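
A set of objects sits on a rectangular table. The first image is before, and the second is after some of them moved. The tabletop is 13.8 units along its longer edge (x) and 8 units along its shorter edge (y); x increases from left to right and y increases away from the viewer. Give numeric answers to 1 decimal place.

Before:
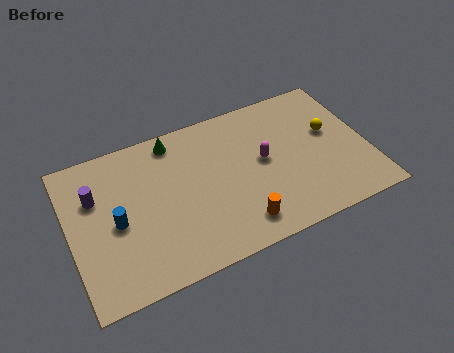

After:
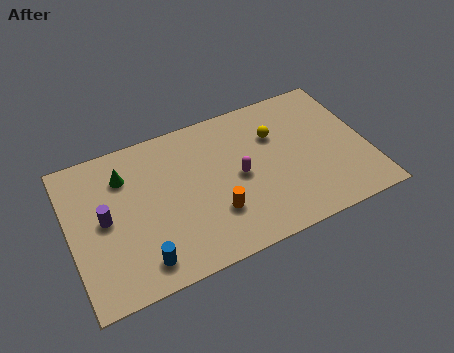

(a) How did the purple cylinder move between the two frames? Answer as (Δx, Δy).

(0.3, -1.3)

The purple cylinder started near (1.3, 5.4) and ended near (1.6, 4.1).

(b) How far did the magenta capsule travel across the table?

1.3

From (9.0, 4.3) to (7.8, 3.9), the magenta capsule covered √(1.2² + 0.4²) ≈ 1.3 units.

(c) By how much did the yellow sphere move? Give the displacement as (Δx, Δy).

(-2.5, 0.8)

The yellow sphere started near (12.2, 4.7) and ended near (9.7, 5.5).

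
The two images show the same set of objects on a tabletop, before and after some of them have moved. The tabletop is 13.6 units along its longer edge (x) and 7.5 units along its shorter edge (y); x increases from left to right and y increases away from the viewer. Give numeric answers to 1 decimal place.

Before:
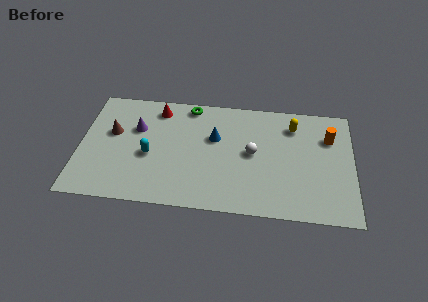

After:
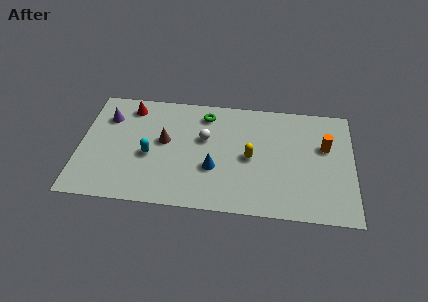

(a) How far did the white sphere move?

2.5

The white sphere moved from about (8.6, 3.9) to (6.2, 4.6), a distance of √(2.4² + 0.7²) ≈ 2.5.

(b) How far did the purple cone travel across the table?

1.6

From (2.8, 4.9) to (1.3, 5.5), the purple cone covered √(1.5² + 0.6²) ≈ 1.6 units.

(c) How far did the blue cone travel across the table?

2.0

The blue cone was near (6.7, 4.7) before and (6.7, 2.7) after, so it travelled √(0.0² + 2.0²) ≈ 2.0 units.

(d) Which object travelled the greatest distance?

the yellow capsule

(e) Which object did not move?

the cyan capsule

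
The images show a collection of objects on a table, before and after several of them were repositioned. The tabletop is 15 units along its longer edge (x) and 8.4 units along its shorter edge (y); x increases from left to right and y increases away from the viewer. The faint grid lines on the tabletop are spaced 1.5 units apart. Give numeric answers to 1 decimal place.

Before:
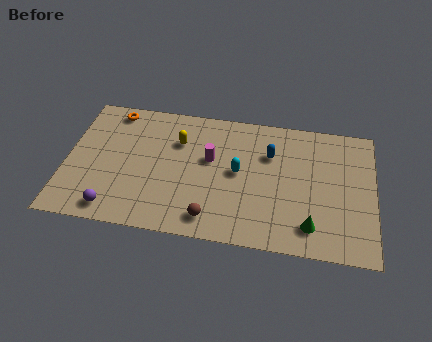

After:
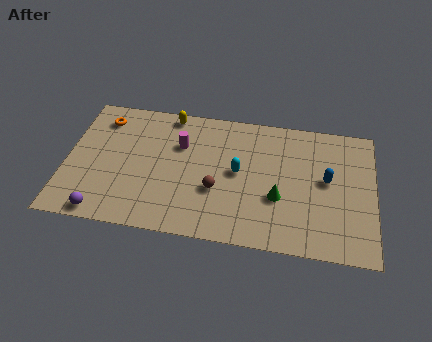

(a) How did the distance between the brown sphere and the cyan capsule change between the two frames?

-1.7

The distance was about 3.3 in the first image and 1.6 in the second, so they moved 1.7 units closer together.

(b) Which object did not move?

the cyan capsule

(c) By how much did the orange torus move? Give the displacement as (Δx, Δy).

(-0.5, -0.6)

The orange torus started near (2.1, 7.4) and ended near (1.6, 6.8).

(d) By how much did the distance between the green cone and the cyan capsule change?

-2.2

The distance was about 4.6 in the first image and 2.4 in the second, so they moved 2.2 units closer together.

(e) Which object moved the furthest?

the blue capsule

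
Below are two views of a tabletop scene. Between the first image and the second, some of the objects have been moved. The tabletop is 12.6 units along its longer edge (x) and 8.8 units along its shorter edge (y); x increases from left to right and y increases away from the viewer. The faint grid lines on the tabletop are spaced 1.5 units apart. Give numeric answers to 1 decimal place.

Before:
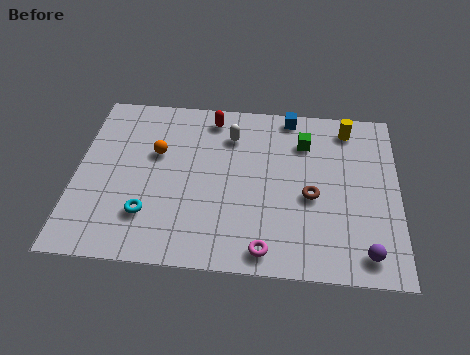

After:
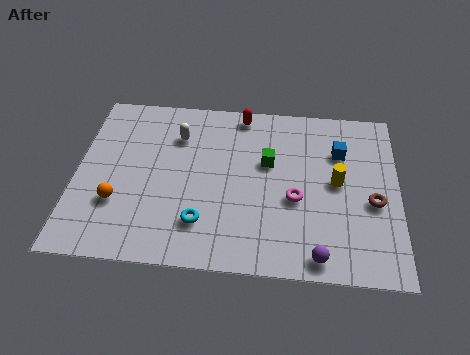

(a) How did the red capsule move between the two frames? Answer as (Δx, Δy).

(1.2, 0.3)

From the two frames, the red capsule sits at roughly (5.2, 7.6) before and (6.4, 7.9) after.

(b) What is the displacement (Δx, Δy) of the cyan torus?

(2.1, -0.2)

The cyan torus was at about (2.9, 2.3) and moved to about (5.0, 2.1).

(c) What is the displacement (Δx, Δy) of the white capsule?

(-2.1, -0.2)

The white capsule was at about (6.0, 6.7) and moved to about (3.9, 6.5).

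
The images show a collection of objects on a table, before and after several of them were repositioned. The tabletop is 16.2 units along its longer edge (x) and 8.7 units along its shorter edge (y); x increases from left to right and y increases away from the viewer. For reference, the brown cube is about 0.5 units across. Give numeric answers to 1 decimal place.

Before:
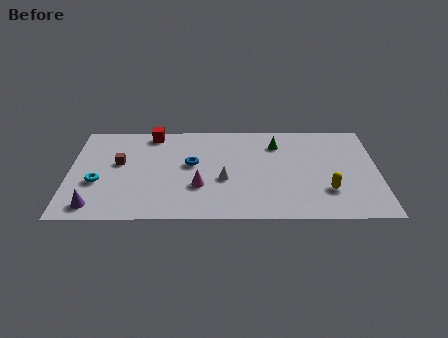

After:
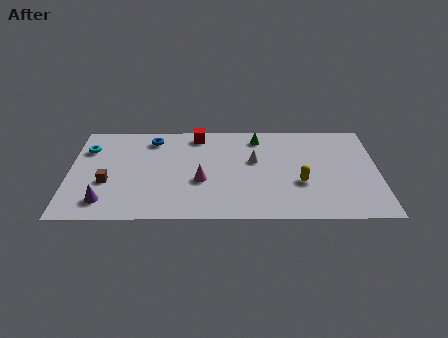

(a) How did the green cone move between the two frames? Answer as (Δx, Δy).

(-1.0, 0.6)

From the two frames, the green cone sits at roughly (10.9, 6.7) before and (9.9, 7.3) after.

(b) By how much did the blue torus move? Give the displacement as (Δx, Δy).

(-2.1, 2.3)

From the two frames, the blue torus sits at roughly (6.4, 4.9) before and (4.3, 7.2) after.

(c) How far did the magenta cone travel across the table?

0.5

The magenta cone moved from about (6.8, 2.9) to (6.9, 3.4), a distance of √(0.1² + 0.5²) ≈ 0.5.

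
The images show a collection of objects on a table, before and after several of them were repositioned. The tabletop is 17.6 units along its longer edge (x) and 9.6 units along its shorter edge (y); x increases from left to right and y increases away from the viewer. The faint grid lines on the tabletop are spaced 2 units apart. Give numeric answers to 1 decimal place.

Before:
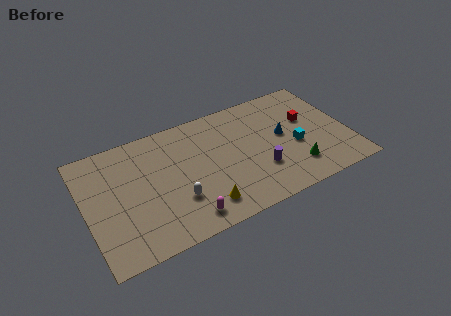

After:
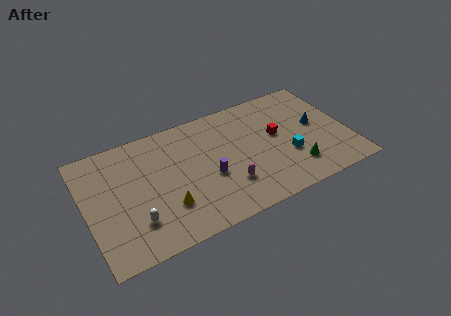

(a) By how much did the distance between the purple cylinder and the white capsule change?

-0.3

The distance was about 5.6 in the first image and 5.3 in the second, so they moved 0.3 units closer together.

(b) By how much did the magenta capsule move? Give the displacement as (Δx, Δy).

(3.0, 1.3)

The magenta capsule started near (6.2, 1.4) and ended near (9.2, 2.7).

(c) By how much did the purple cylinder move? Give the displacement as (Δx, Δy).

(-3.3, 0.9)

The purple cylinder was at about (11.4, 3.0) and moved to about (8.1, 3.9).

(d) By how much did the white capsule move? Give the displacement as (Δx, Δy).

(-2.8, -0.5)

The white capsule started near (5.8, 3.0) and ended near (3.0, 2.5).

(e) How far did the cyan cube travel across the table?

0.8

The cyan cube moved from about (14.0, 4.0) to (13.4, 3.4), a distance of √(0.6² + 0.6²) ≈ 0.8.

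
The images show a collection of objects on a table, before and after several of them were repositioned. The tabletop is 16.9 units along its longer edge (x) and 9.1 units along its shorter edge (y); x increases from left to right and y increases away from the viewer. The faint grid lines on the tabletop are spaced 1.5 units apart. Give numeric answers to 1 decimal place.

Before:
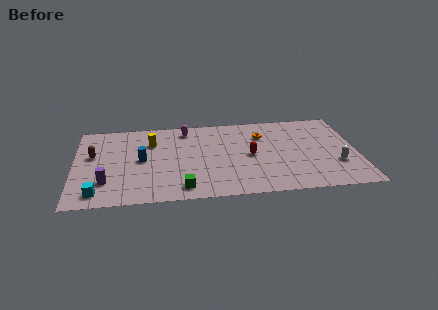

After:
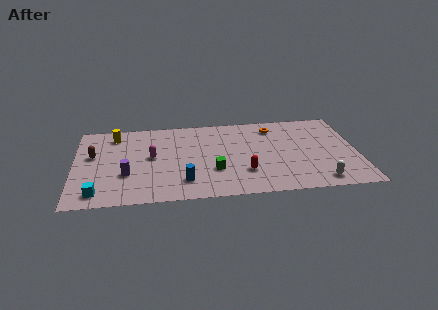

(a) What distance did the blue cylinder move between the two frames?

3.6

The blue cylinder was near (4.0, 4.6) before and (6.5, 2.0) after, so it travelled √(2.5² + 2.6²) ≈ 3.6 units.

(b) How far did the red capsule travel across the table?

1.8

The red capsule was near (10.5, 4.4) before and (10.1, 2.6) after, so it travelled √(0.4² + 1.8²) ≈ 1.8 units.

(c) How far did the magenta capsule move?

3.5

The magenta capsule moved from about (6.7, 7.7) to (4.6, 4.9), a distance of √(2.1² + 2.8²) ≈ 3.5.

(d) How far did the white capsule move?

2.0

The white capsule moved from about (15.6, 2.9) to (14.5, 1.2), a distance of √(1.1² + 1.7²) ≈ 2.0.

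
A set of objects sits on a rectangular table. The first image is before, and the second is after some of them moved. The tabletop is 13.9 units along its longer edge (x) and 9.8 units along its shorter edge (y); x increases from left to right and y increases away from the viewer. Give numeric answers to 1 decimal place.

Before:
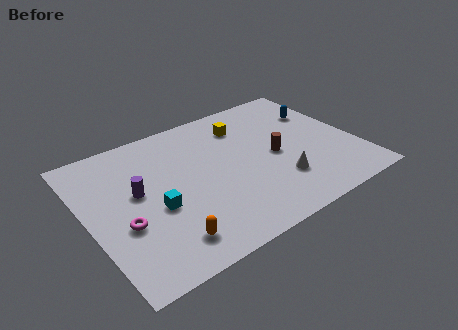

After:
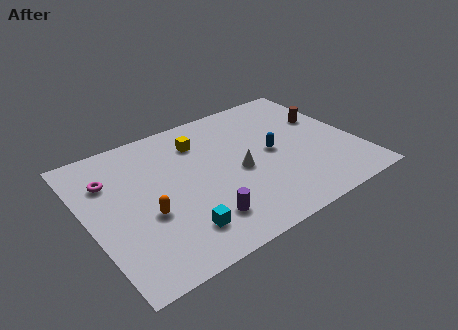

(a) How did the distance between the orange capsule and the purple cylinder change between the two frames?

-0.9

The distance was about 3.9 in the first image and 3.0 in the second, so they moved 0.9 units closer together.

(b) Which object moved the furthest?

the purple cylinder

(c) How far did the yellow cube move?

2.4

The yellow cube moved from about (8.6, 7.6) to (6.2, 7.5), a distance of √(2.4² + 0.1²) ≈ 2.4.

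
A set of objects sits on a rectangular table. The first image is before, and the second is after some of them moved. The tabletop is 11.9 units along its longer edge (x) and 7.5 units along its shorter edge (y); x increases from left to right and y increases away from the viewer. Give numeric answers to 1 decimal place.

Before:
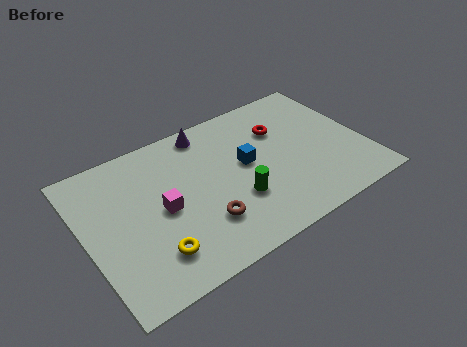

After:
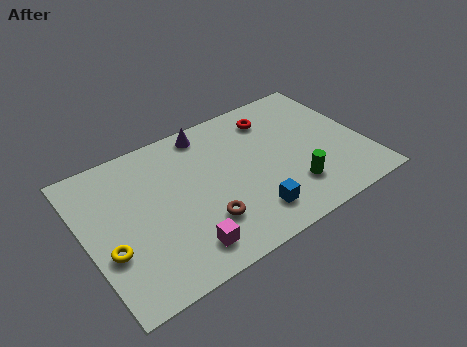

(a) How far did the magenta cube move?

2.4

The magenta cube was near (3.2, 3.6) before and (3.7, 1.3) after, so it travelled √(0.5² + 2.3²) ≈ 2.4 units.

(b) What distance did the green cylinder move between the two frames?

2.4

The green cylinder moved from about (6.2, 2.5) to (8.5, 1.9), a distance of √(2.3² + 0.6²) ≈ 2.4.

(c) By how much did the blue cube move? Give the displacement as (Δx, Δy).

(-0.3, -2.6)

The blue cube started near (6.9, 4.1) and ended near (6.6, 1.5).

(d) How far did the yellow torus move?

2.0

The yellow torus moved from about (2.5, 1.7) to (0.8, 2.7), a distance of √(1.7² + 1.0²) ≈ 2.0.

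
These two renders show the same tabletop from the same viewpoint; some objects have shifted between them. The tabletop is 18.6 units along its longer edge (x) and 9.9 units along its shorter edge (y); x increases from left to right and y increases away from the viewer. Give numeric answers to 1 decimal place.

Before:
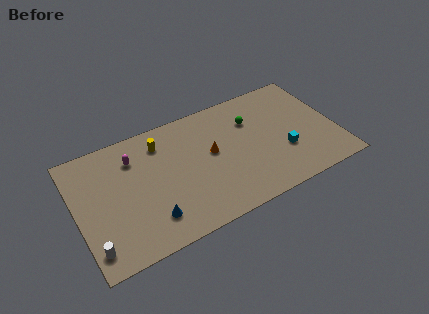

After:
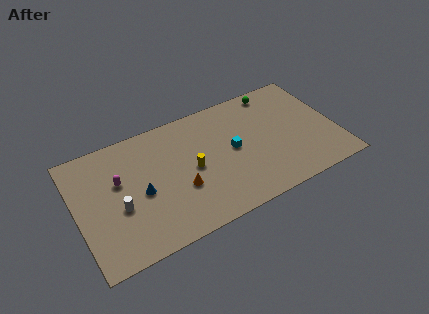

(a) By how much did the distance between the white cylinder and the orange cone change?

-5.4

They were about 9.7 units apart before and 4.3 after — 5.4 units closer together.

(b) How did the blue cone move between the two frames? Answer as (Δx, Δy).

(-0.4, 2.3)

From the two frames, the blue cone sits at roughly (4.9, 2.2) before and (4.5, 4.5) after.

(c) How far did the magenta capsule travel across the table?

1.8

From (4.3, 7.5) to (3.1, 6.1), the magenta capsule covered √(1.2² + 1.4²) ≈ 1.8 units.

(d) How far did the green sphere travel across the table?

2.7

The green sphere moved from about (12.8, 7.0) to (14.8, 8.8), a distance of √(2.0² + 1.8²) ≈ 2.7.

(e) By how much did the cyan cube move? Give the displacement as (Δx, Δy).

(-3.5, 1.7)

From the two frames, the cyan cube sits at roughly (14.7, 3.4) before and (11.2, 5.1) after.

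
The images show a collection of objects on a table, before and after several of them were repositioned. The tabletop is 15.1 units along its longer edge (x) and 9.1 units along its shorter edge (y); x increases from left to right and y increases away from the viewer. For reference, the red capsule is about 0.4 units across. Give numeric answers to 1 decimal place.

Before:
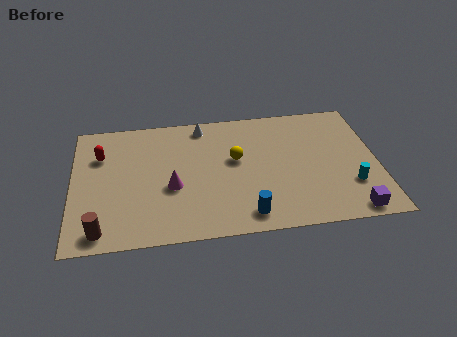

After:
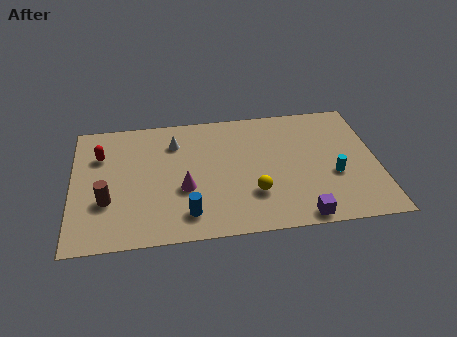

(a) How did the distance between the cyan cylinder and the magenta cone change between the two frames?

-1.5

The distance was about 8.9 in the first image and 7.4 in the second, so they moved 1.5 units closer together.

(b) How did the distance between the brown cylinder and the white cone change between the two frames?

-3.5

They were about 8.6 units apart before and 5.1 after — 3.5 units closer together.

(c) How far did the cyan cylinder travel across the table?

1.1

The cyan cylinder was near (13.7, 2.7) before and (12.9, 3.5) after, so it travelled √(0.8² + 0.8²) ≈ 1.1 units.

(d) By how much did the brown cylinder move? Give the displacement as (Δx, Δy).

(0.3, 2.0)

The brown cylinder was at about (1.4, 1.1) and moved to about (1.7, 3.1).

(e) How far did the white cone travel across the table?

1.8

The white cone moved from about (6.5, 8.0) to (5.1, 6.9), a distance of √(1.4² + 1.1²) ≈ 1.8.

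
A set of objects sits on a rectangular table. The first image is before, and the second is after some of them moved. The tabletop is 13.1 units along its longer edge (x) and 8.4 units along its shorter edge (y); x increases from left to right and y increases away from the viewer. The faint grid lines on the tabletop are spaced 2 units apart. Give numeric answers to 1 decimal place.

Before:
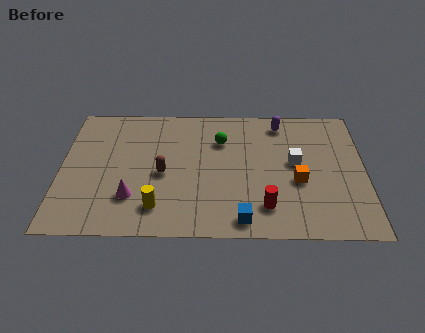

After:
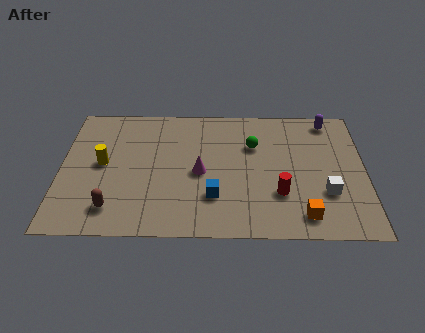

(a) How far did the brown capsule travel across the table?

3.0

The brown capsule moved from about (4.4, 3.8) to (2.3, 1.6), a distance of √(2.1² + 2.2²) ≈ 3.0.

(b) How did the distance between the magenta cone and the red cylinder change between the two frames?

-2.1

The distance was about 5.7 in the first image and 3.6 in the second, so they moved 2.1 units closer together.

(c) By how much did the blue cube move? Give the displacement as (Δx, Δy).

(-1.2, 1.4)

From the two frames, the blue cube sits at roughly (7.8, 1.0) before and (6.6, 2.4) after.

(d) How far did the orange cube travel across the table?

2.1

The orange cube was near (10.2, 3.4) before and (10.4, 1.3) after, so it travelled √(0.2² + 2.1²) ≈ 2.1 units.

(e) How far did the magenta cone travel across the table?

3.3

The magenta cone moved from about (3.1, 2.3) to (6.0, 3.9), a distance of √(2.9² + 1.6²) ≈ 3.3.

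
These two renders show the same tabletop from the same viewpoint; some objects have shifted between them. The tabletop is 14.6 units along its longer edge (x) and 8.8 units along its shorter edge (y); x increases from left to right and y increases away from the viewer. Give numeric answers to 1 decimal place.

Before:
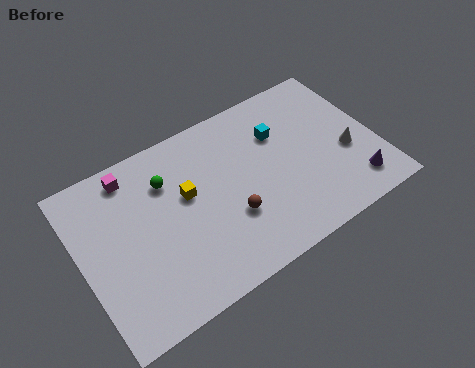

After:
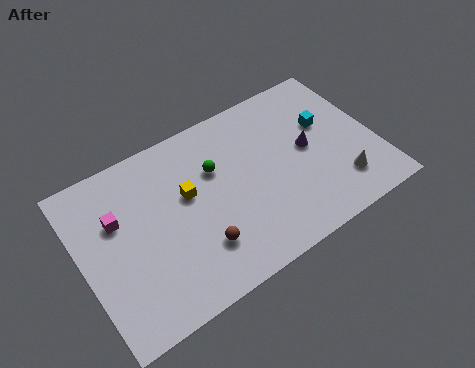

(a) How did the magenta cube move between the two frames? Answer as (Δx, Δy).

(-1.0, -1.9)

From the two frames, the magenta cube sits at roughly (2.9, 7.6) before and (1.9, 5.7) after.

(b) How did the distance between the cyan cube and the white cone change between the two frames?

-0.5

The distance was about 4.0 in the first image and 3.5 in the second, so they moved 0.5 units closer together.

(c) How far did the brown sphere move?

1.8

The brown sphere moved from about (7.1, 3.0) to (5.4, 2.3), a distance of √(1.7² + 0.7²) ≈ 1.8.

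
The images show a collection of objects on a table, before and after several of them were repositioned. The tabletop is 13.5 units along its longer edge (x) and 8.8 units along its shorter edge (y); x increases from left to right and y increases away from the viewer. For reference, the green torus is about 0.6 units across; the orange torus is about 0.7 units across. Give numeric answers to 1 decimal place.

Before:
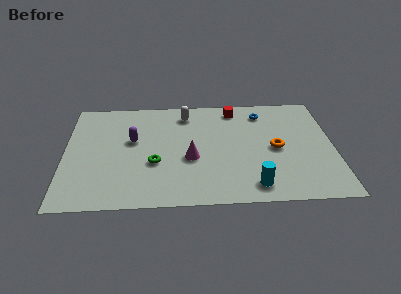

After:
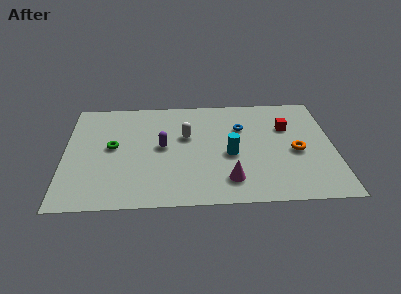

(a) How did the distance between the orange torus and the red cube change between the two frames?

-1.9

They were about 3.9 units apart before and 2.0 after — 1.9 units closer together.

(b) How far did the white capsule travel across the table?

1.9

The white capsule moved from about (6.1, 7.3) to (6.1, 5.4), a distance of √(0.0² + 1.9²) ≈ 1.9.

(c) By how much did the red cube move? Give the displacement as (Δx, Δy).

(2.6, -1.7)

The red cube started near (8.6, 7.6) and ended near (11.2, 5.9).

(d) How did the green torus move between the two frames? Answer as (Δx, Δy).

(-2.1, 1.4)

From the two frames, the green torus sits at roughly (4.5, 3.3) before and (2.4, 4.7) after.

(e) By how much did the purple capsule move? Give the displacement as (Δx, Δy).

(1.5, -0.6)

The purple capsule started near (3.4, 5.2) and ended near (4.9, 4.6).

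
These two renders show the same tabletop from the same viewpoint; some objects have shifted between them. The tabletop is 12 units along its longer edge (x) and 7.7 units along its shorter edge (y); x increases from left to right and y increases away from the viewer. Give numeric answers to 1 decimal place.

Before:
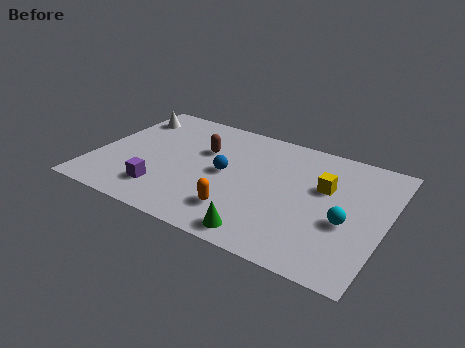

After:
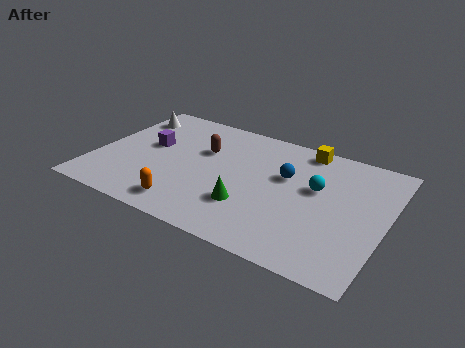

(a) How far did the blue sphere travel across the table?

2.6

The blue sphere was near (5.4, 3.9) before and (7.8, 4.8) after, so it travelled √(2.4² + 0.9²) ≈ 2.6 units.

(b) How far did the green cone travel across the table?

1.6

From (7.4, 0.9) to (6.6, 2.3), the green cone covered √(0.8² + 1.4²) ≈ 1.6 units.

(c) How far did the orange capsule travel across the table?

2.2

The orange capsule was near (6.3, 1.8) before and (4.2, 1.2) after, so it travelled √(2.1² + 0.6²) ≈ 2.2 units.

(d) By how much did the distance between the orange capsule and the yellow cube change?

+2.7

The distance was about 4.3 in the first image and 7.0 in the second, so they moved 2.7 units further apart.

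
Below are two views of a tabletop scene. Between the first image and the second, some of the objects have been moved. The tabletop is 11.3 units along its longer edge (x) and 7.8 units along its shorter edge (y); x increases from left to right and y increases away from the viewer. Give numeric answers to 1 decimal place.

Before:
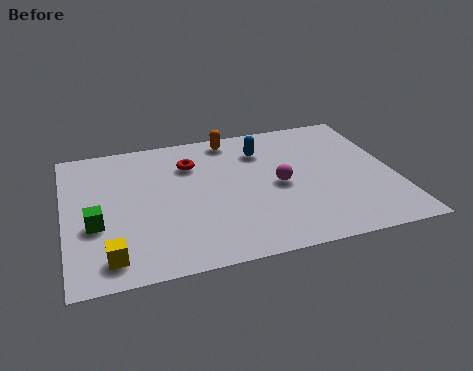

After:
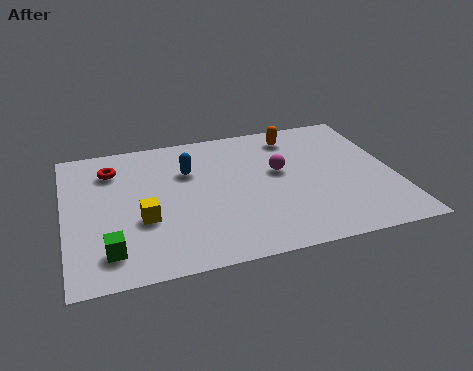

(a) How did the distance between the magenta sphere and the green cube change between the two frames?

+0.4

Before: roughly 6.3 units apart; after: 6.7. That's 0.4 units further apart.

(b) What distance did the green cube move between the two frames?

1.6

The green cube moved from about (1.0, 3.0) to (1.4, 1.5), a distance of √(0.4² + 1.5²) ≈ 1.6.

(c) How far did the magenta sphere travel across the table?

0.8

The magenta sphere was near (7.3, 3.7) before and (7.4, 4.5) after, so it travelled √(0.1² + 0.8²) ≈ 0.8 units.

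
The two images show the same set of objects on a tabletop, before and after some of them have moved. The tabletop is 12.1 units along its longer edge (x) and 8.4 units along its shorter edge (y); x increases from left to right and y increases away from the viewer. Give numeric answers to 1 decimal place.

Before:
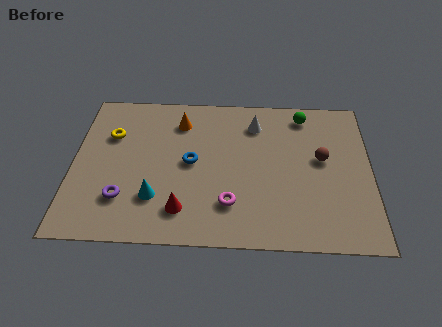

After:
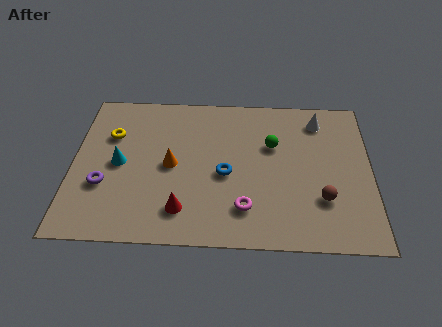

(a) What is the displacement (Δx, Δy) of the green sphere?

(-1.3, -1.8)

The green sphere was at about (9.4, 7.2) and moved to about (8.1, 5.4).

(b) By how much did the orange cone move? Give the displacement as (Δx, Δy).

(-0.3, -2.5)

The orange cone was at about (4.3, 6.6) and moved to about (4.0, 4.1).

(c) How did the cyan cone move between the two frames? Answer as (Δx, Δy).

(-1.5, 1.8)

The cyan cone started near (3.4, 2.3) and ended near (1.9, 4.1).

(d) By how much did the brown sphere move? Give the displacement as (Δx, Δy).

(0.0, -2.2)

The brown sphere started near (10.1, 4.7) and ended near (10.1, 2.5).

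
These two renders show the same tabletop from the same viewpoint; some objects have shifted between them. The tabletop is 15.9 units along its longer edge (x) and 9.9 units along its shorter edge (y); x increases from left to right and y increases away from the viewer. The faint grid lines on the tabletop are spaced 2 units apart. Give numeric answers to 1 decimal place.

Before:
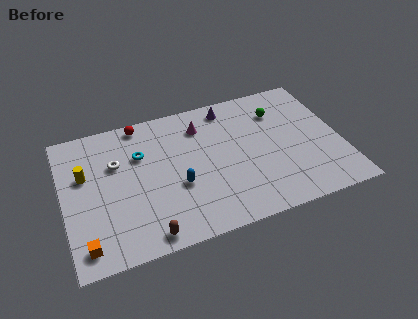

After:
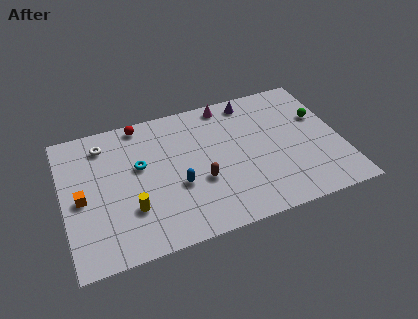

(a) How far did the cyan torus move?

0.8

From (4.5, 6.7) to (4.4, 5.9), the cyan torus covered √(0.1² + 0.8²) ≈ 0.8 units.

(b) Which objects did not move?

the blue capsule and the red sphere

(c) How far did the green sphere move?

2.5

The green sphere was near (12.6, 7.4) before and (14.9, 6.3) after, so it travelled √(2.3² + 1.1²) ≈ 2.5 units.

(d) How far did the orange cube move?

3.2

The orange cube moved from about (1.0, 1.4) to (1.0, 4.6), a distance of √(0.0² + 3.2²) ≈ 3.2.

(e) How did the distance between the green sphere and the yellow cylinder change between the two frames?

+0.3

Before: roughly 11.4 units apart; after: 11.7. That's 0.3 units further apart.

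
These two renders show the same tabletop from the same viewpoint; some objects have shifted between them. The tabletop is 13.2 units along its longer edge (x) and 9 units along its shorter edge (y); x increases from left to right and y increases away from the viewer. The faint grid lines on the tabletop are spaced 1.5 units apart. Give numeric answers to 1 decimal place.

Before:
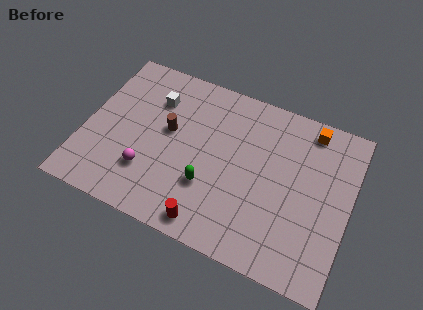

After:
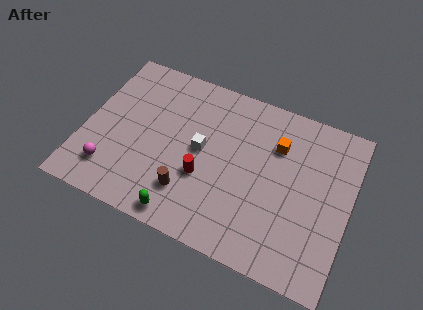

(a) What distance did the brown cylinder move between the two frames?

3.2

The brown cylinder was near (4.1, 5.1) before and (5.5, 2.2) after, so it travelled √(1.4² + 2.9²) ≈ 3.2 units.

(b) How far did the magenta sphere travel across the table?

1.9

The magenta sphere was near (3.4, 2.5) before and (1.6, 1.9) after, so it travelled √(1.8² + 0.6²) ≈ 1.9 units.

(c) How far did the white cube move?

3.2

The white cube moved from about (3.2, 6.6) to (5.8, 4.7), a distance of √(2.6² + 1.9²) ≈ 3.2.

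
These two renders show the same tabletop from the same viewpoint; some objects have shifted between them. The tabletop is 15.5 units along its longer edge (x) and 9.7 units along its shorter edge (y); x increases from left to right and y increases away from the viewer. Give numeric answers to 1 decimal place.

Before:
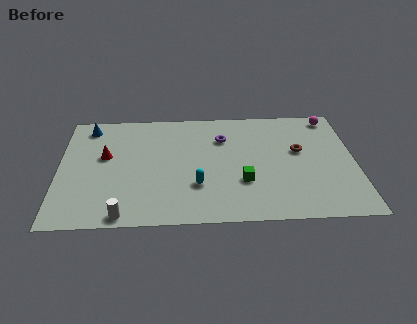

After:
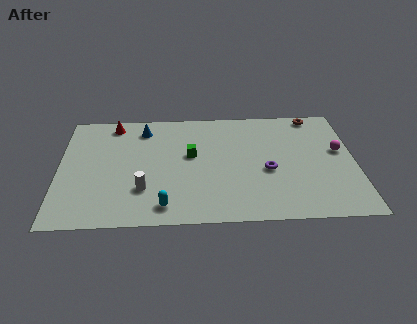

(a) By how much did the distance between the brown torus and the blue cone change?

-2.3

Before: roughly 11.4 units apart; after: 9.1. That's 2.3 units closer together.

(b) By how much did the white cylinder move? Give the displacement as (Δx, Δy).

(1.0, 2.0)

From the two frames, the white cylinder sits at roughly (3.4, 0.8) before and (4.4, 2.8) after.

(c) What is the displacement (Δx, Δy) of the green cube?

(-2.7, 2.4)

The green cube was at about (9.6, 3.2) and moved to about (6.9, 5.6).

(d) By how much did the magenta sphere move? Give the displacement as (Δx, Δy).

(0.3, -3.0)

The magenta sphere was at about (14.4, 8.6) and moved to about (14.7, 5.6).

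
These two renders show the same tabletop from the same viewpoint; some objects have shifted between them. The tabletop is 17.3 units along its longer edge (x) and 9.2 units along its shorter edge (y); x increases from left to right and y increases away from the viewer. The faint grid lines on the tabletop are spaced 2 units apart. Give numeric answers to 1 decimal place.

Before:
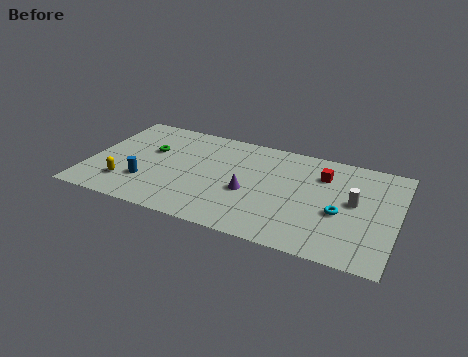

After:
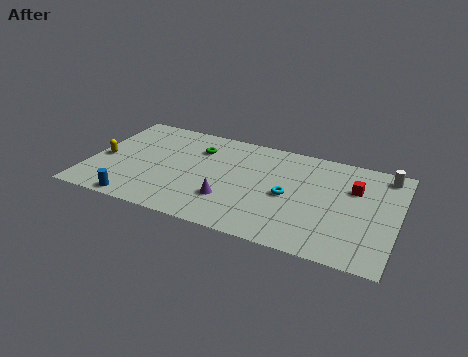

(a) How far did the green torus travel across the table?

2.8

From (3.3, 5.7) to (5.9, 6.8), the green torus covered √(2.6² + 1.1²) ≈ 2.8 units.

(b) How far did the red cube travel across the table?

1.9

The red cube was near (13.0, 6.8) before and (14.8, 6.2) after, so it travelled √(1.8² + 0.6²) ≈ 1.9 units.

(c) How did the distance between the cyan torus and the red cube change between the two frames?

+0.8

The distance was about 3.2 in the first image and 4.0 in the second, so they moved 0.8 units further apart.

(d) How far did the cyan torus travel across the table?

2.9

The cyan torus moved from about (14.2, 3.8) to (11.3, 4.3), a distance of √(2.9² + 0.5²) ≈ 2.9.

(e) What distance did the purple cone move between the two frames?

1.5

The purple cone moved from about (9.1, 3.8) to (8.1, 2.7), a distance of √(1.0² + 1.1²) ≈ 1.5.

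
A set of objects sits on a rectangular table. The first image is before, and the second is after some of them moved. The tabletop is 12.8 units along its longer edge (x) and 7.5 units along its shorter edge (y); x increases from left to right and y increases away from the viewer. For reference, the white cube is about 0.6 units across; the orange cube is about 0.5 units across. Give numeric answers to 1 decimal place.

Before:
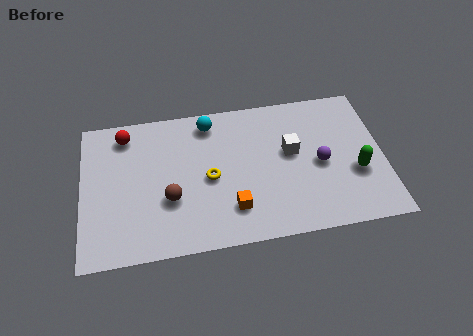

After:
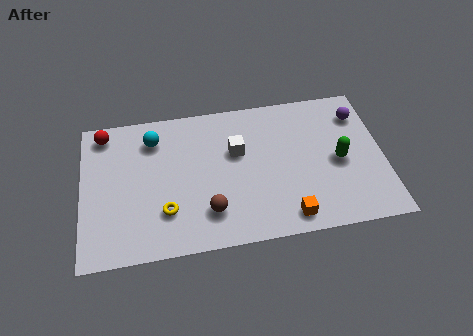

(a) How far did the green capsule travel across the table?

1.0

The green capsule was near (11.6, 2.8) before and (10.9, 3.5) after, so it travelled √(0.7² + 0.7²) ≈ 1.0 units.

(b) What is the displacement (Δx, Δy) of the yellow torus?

(-1.9, -1.4)

From the two frames, the yellow torus sits at roughly (5.4, 3.5) before and (3.5, 2.1) after.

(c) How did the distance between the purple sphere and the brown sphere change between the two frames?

+1.3

They were about 6.4 units apart before and 7.7 after — 1.3 units further apart.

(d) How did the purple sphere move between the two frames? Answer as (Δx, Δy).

(1.8, 2.3)

From the two frames, the purple sphere sits at roughly (10.1, 3.5) before and (11.9, 5.8) after.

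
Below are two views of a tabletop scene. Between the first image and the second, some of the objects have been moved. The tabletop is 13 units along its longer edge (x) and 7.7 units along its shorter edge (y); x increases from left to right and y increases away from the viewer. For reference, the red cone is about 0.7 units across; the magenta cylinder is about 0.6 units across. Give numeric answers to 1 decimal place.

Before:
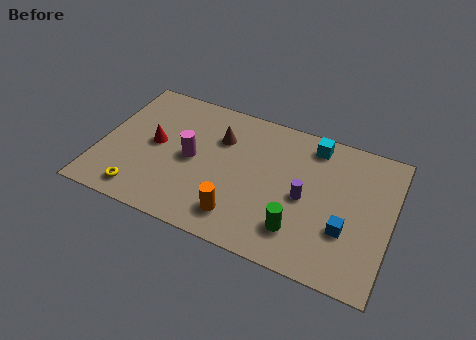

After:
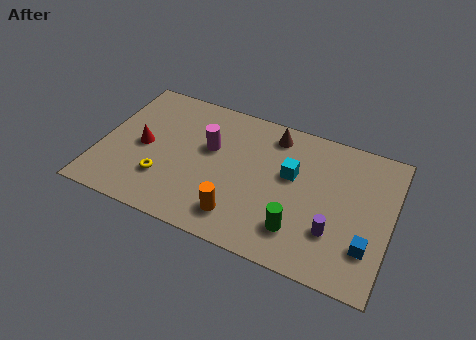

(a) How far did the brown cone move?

2.5

The brown cone was near (5.2, 5.4) before and (7.5, 6.5) after, so it travelled √(2.3² + 1.1²) ≈ 2.5 units.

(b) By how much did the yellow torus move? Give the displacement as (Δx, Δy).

(0.9, 1.1)

From the two frames, the yellow torus sits at roughly (2.1, 1.1) before and (3.0, 2.2) after.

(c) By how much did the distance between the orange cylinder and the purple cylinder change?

+0.8

They were about 3.4 units apart before and 4.2 after — 0.8 units further apart.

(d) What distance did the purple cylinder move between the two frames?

1.9

From (9.2, 3.6) to (10.6, 2.3), the purple cylinder covered √(1.4² + 1.3²) ≈ 1.9 units.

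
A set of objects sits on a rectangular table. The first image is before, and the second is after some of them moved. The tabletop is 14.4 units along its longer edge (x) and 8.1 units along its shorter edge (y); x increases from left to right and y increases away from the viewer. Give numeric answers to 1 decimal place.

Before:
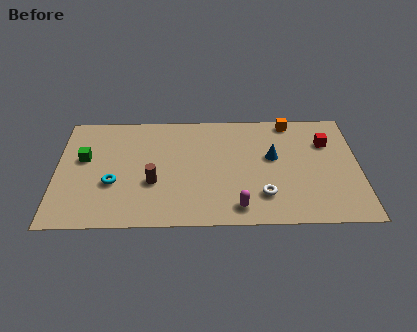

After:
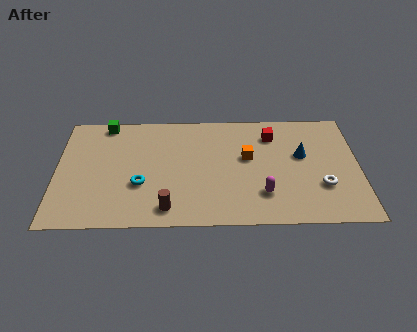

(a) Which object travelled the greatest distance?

the orange cube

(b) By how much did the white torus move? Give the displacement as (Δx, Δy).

(2.8, 0.6)

The white torus was at about (9.8, 2.0) and moved to about (12.6, 2.6).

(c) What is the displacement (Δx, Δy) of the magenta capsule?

(1.2, 0.9)

From the two frames, the magenta capsule sits at roughly (8.6, 1.2) before and (9.8, 2.1) after.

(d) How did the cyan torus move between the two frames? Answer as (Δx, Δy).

(1.3, -0.1)

The cyan torus started near (2.7, 3.0) and ended near (4.0, 2.9).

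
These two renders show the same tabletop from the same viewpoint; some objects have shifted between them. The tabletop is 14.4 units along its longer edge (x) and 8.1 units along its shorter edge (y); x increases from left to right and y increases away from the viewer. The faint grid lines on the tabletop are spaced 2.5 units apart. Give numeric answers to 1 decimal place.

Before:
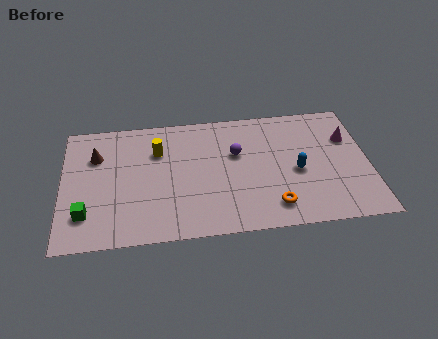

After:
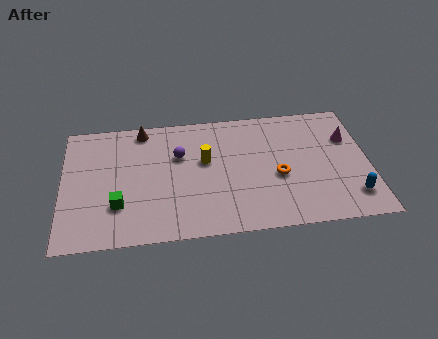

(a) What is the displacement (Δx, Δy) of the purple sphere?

(-2.7, 0.2)

From the two frames, the purple sphere sits at roughly (8.2, 5.1) before and (5.5, 5.3) after.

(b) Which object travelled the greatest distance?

the blue capsule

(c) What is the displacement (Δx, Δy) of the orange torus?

(0.3, 1.9)

From the two frames, the orange torus sits at roughly (9.8, 1.5) before and (10.1, 3.4) after.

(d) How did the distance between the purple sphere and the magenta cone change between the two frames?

+2.7

Before: roughly 5.3 units apart; after: 8.0. That's 2.7 units further apart.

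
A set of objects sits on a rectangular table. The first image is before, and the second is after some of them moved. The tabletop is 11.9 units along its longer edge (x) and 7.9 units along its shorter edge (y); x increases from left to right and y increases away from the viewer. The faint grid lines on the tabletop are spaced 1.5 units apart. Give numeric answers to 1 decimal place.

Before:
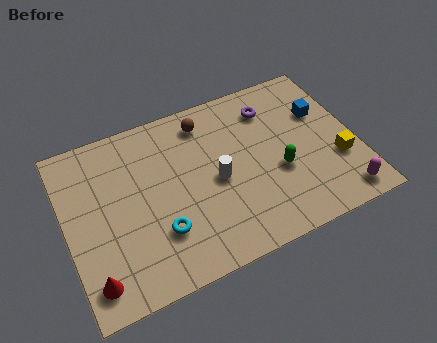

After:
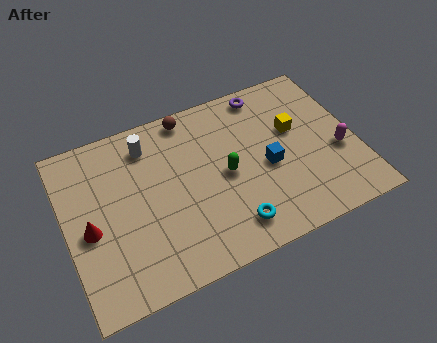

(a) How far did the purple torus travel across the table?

0.8

From (8.7, 6.2) to (8.6, 7.0), the purple torus covered √(0.1² + 0.8²) ≈ 0.8 units.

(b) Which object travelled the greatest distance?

the white cylinder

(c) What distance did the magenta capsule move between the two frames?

2.1

From (10.9, 1.0) to (11.1, 3.1), the magenta capsule covered √(0.2² + 2.1²) ≈ 2.1 units.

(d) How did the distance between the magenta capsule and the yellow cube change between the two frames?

+0.6

They were about 1.7 units apart before and 2.3 after — 0.6 units further apart.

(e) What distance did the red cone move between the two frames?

2.2

The red cone was near (0.8, 1.3) before and (0.9, 3.5) after, so it travelled √(0.1² + 2.2²) ≈ 2.2 units.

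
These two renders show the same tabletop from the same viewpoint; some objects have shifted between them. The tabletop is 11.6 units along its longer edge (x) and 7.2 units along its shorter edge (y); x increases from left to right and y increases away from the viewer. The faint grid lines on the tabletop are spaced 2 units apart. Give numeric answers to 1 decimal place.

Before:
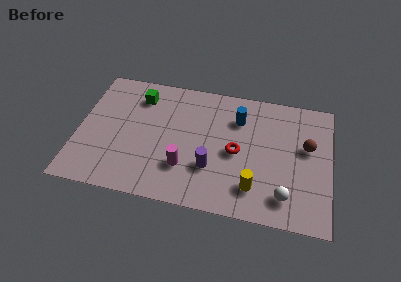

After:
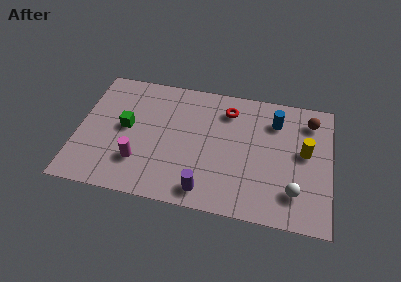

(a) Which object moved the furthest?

the yellow cylinder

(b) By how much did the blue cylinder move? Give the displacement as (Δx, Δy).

(1.7, 0.2)

The blue cylinder was at about (7.3, 5.3) and moved to about (9.0, 5.5).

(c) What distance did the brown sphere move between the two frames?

1.5

From (10.5, 4.3) to (10.6, 5.8), the brown sphere covered √(0.1² + 1.5²) ≈ 1.5 units.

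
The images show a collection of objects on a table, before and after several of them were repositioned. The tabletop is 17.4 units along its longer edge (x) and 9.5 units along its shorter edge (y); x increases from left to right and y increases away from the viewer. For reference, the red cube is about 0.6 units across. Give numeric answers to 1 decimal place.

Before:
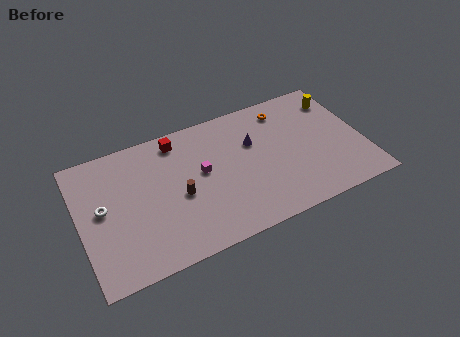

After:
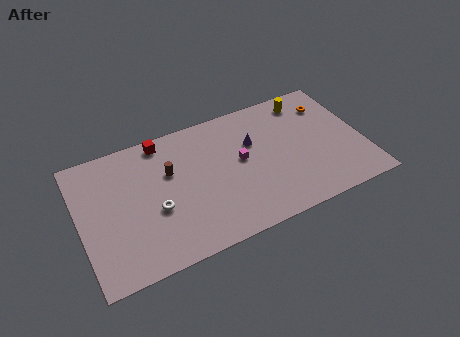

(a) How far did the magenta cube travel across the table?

2.4

The magenta cube was near (7.5, 5.3) before and (9.9, 5.2) after, so it travelled √(2.4² + 0.1²) ≈ 2.4 units.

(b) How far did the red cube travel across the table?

0.9

The red cube was near (6.3, 8.2) before and (5.4, 8.5) after, so it travelled √(0.9² + 0.3²) ≈ 0.9 units.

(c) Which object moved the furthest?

the white torus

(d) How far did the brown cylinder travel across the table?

1.9

From (6.0, 4.2) to (5.6, 6.1), the brown cylinder covered √(0.4² + 1.9²) ≈ 1.9 units.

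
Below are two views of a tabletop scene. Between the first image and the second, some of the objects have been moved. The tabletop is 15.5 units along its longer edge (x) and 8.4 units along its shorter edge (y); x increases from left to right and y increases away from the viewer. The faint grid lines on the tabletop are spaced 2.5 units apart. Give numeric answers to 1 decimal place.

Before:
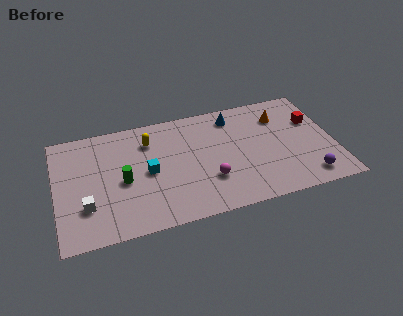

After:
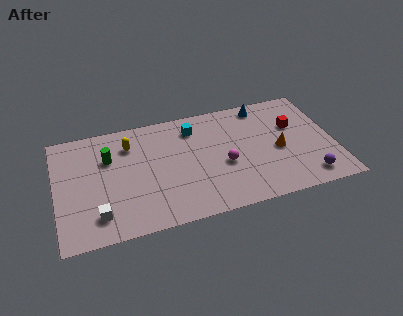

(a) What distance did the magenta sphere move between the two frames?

1.3

The magenta sphere moved from about (8.4, 2.6) to (9.3, 3.5), a distance of √(0.9² + 0.9²) ≈ 1.3.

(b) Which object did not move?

the purple sphere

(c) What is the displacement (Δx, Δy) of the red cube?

(-1.1, -0.1)

From the two frames, the red cube sits at roughly (14.5, 5.5) before and (13.4, 5.4) after.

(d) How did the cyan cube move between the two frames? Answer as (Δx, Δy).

(2.7, 2.6)

The cyan cube was at about (5.1, 4.1) and moved to about (7.8, 6.7).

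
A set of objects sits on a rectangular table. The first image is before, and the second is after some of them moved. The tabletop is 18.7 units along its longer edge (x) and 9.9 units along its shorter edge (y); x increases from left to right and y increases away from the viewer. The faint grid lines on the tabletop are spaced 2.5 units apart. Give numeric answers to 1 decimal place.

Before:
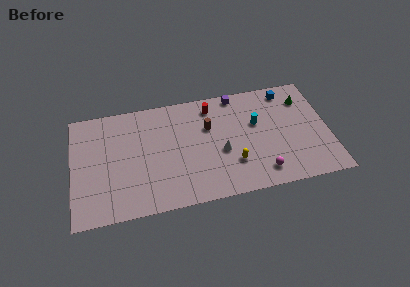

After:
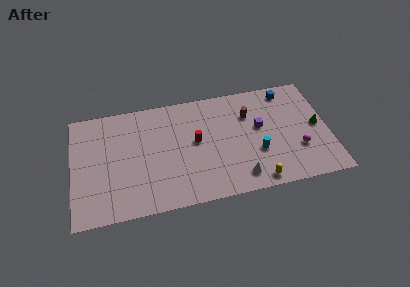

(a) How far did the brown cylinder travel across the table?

3.0

The brown cylinder was near (10.0, 6.5) before and (13.0, 7.0) after, so it travelled √(3.0² + 0.5²) ≈ 3.0 units.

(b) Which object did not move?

the blue cube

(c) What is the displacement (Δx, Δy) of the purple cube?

(1.5, -3.3)

The purple cube started near (12.2, 9.0) and ended near (13.7, 5.7).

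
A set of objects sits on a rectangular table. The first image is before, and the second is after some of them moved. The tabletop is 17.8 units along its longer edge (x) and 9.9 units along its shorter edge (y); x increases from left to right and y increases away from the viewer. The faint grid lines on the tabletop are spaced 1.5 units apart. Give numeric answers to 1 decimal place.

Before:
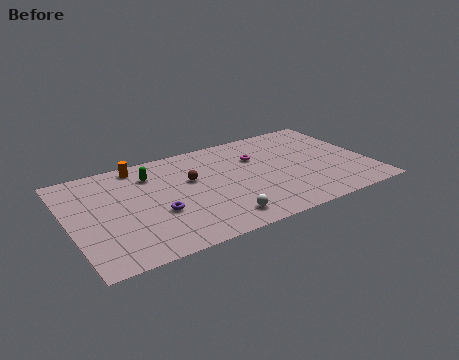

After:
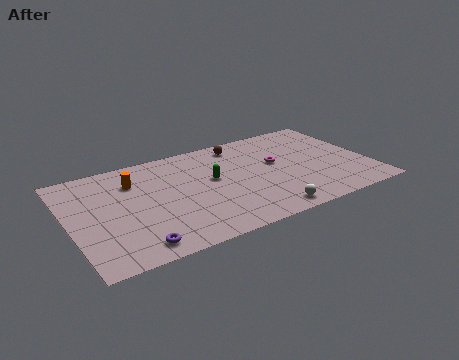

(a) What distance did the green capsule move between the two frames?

3.9

The green capsule moved from about (5.1, 7.6) to (8.5, 5.6), a distance of √(3.4² + 2.0²) ≈ 3.9.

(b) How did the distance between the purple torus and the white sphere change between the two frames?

+3.7

The distance was about 4.0 in the first image and 7.7 in the second, so they moved 3.7 units further apart.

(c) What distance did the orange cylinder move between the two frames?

1.6

The orange cylinder was near (4.5, 8.8) before and (4.0, 7.3) after, so it travelled √(0.5² + 1.5²) ≈ 1.6 units.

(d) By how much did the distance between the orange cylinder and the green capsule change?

+3.5

They were about 1.3 units apart before and 4.8 after — 3.5 units further apart.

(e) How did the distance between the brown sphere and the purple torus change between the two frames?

+6.9

The distance was about 3.3 in the first image and 10.2 in the second, so they moved 6.9 units further apart.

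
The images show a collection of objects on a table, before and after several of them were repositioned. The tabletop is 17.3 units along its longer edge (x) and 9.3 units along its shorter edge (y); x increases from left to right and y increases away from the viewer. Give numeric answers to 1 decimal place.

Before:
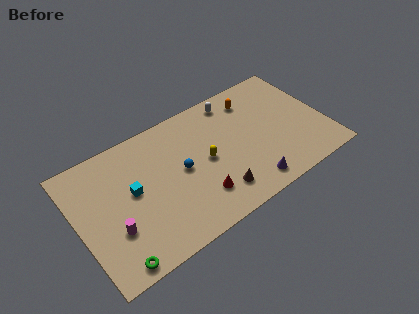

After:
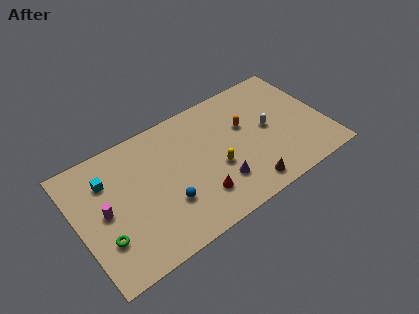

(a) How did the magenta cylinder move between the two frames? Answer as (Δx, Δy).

(-0.4, 1.6)

The magenta cylinder started near (2.2, 3.1) and ended near (1.8, 4.7).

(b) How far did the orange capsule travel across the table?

1.9

The orange capsule moved from about (12.8, 7.5) to (11.9, 5.8), a distance of √(0.9² + 1.7²) ≈ 1.9.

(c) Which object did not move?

the red cone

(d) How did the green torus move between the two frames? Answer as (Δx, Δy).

(-0.4, 1.9)

The green torus was at about (1.9, 0.9) and moved to about (1.5, 2.8).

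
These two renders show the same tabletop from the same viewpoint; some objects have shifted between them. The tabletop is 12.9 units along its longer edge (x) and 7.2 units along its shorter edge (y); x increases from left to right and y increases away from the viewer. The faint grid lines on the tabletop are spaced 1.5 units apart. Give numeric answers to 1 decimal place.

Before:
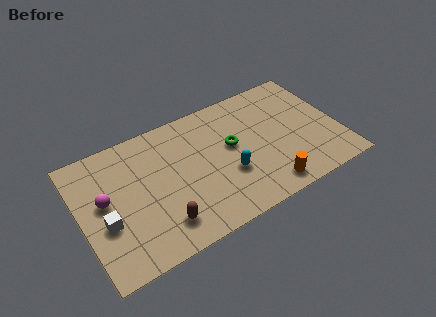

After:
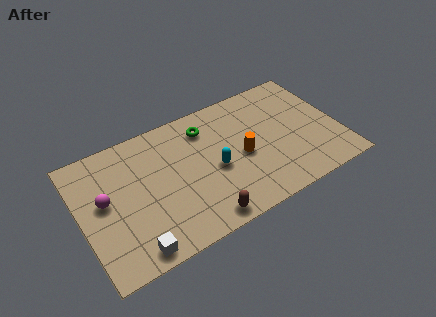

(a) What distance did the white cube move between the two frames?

2.3

From (1.1, 2.8) to (2.2, 0.8), the white cube covered √(1.1² + 2.0²) ≈ 2.3 units.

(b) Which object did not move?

the magenta sphere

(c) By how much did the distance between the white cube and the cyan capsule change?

-1.1

The distance was about 6.1 in the first image and 5.0 in the second, so they moved 1.1 units closer together.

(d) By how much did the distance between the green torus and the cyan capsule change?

+0.9

The distance was about 1.6 in the first image and 2.5 in the second, so they moved 0.9 units further apart.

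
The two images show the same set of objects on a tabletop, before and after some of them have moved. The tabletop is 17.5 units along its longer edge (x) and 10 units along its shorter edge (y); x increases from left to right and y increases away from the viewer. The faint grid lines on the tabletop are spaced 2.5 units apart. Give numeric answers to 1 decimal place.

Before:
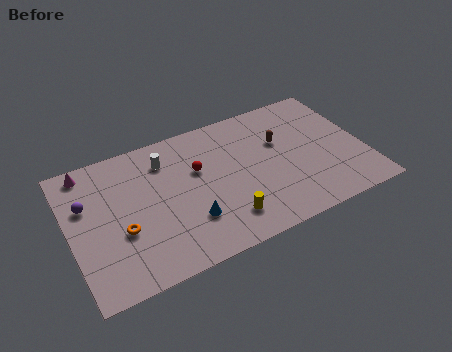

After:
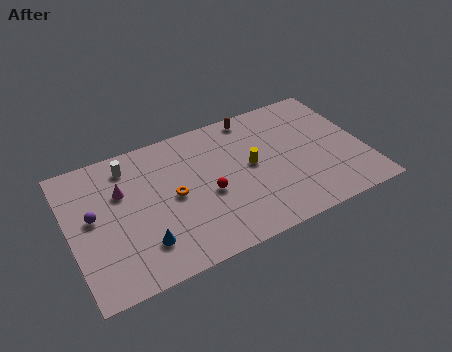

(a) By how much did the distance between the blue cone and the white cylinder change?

+0.9

They were about 5.0 units apart before and 5.9 after — 0.9 units further apart.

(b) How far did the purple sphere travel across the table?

1.0

The purple sphere moved from about (1.1, 6.5) to (1.4, 5.5), a distance of √(0.3² + 1.0²) ≈ 1.0.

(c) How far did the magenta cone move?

2.9

From (1.4, 8.9) to (3.2, 6.6), the magenta cone covered √(1.8² + 2.3²) ≈ 2.9 units.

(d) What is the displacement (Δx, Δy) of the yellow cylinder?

(2.0, 3.2)

The yellow cylinder was at about (8.8, 2.1) and moved to about (10.8, 5.3).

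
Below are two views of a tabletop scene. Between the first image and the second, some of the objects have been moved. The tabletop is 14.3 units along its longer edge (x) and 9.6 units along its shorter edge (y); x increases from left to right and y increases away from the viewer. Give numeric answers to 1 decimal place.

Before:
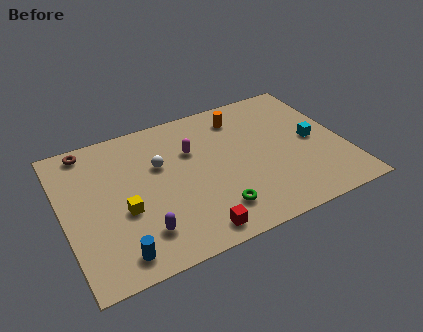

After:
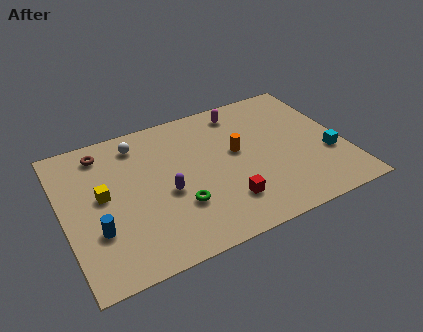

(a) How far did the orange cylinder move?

2.5

The orange cylinder was near (9.4, 7.8) before and (8.9, 5.4) after, so it travelled √(0.5² + 2.4²) ≈ 2.5 units.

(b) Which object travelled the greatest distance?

the magenta capsule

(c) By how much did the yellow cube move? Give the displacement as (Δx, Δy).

(-0.9, 1.4)

The yellow cube started near (2.9, 3.8) and ended near (2.0, 5.2).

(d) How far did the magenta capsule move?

3.3

From (6.7, 6.4) to (9.5, 8.2), the magenta capsule covered √(2.8² + 1.8²) ≈ 3.3 units.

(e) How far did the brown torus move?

0.9

The brown torus moved from about (1.6, 8.6) to (2.3, 8.1), a distance of √(0.7² + 0.5²) ≈ 0.9.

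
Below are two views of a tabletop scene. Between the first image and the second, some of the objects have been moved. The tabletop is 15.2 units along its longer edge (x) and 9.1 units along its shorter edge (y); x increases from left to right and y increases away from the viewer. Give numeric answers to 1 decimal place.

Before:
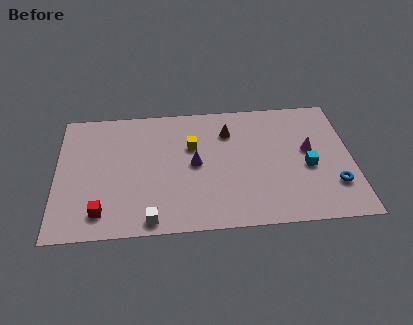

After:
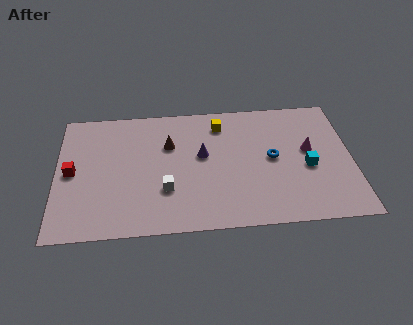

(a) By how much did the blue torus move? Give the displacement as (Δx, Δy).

(-3.1, 2.2)

The blue torus was at about (14.2, 2.5) and moved to about (11.1, 4.7).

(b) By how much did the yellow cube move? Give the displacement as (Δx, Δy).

(1.5, 1.5)

The yellow cube started near (7.0, 5.9) and ended near (8.5, 7.4).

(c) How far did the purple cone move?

0.7

The purple cone was near (7.1, 4.6) before and (7.5, 5.2) after, so it travelled √(0.4² + 0.6²) ≈ 0.7 units.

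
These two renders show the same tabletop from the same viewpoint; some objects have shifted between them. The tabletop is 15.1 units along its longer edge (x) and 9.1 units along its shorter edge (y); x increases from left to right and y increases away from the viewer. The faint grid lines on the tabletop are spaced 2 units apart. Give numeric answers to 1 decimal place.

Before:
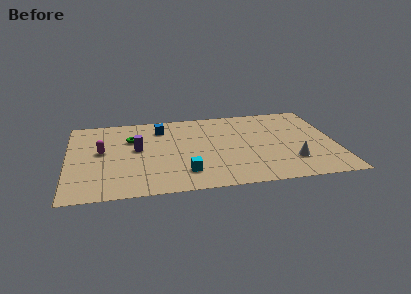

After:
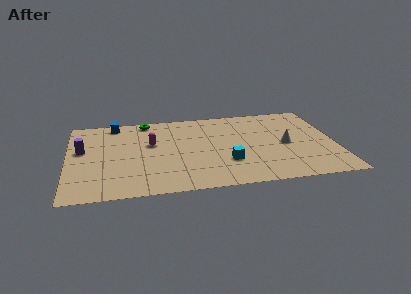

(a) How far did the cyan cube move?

2.5

From (6.5, 2.0) to (8.9, 2.8), the cyan cube covered √(2.4² + 0.8²) ≈ 2.5 units.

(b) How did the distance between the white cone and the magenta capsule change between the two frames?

-3.2

The distance was about 10.9 in the first image and 7.7 in the second, so they moved 3.2 units closer together.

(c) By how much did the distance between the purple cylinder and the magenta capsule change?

+1.9

The distance was about 2.0 in the first image and 3.9 in the second, so they moved 1.9 units further apart.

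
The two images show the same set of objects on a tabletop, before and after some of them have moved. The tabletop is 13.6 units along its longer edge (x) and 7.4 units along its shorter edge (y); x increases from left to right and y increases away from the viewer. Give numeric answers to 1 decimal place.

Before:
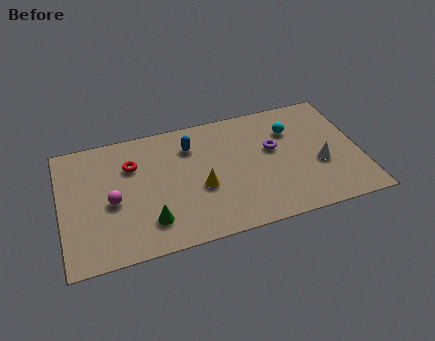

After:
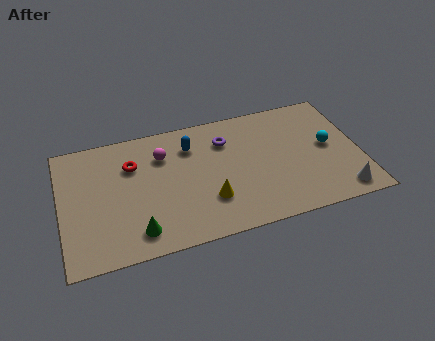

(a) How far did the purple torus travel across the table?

2.4

The purple torus was near (9.7, 4.4) before and (7.6, 5.5) after, so it travelled √(2.1² + 1.1²) ≈ 2.4 units.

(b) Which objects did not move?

the blue capsule and the red torus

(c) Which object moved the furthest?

the magenta sphere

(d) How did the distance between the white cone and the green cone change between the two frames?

+1.3

The distance was about 7.9 in the first image and 9.2 in the second, so they moved 1.3 units further apart.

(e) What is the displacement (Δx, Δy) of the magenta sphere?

(2.4, 2.1)

From the two frames, the magenta sphere sits at roughly (2.3, 3.3) before and (4.7, 5.4) after.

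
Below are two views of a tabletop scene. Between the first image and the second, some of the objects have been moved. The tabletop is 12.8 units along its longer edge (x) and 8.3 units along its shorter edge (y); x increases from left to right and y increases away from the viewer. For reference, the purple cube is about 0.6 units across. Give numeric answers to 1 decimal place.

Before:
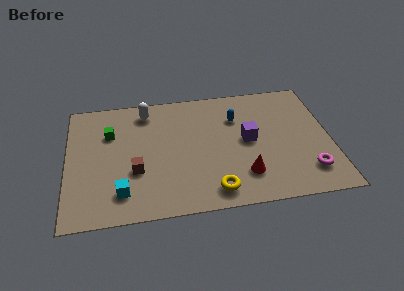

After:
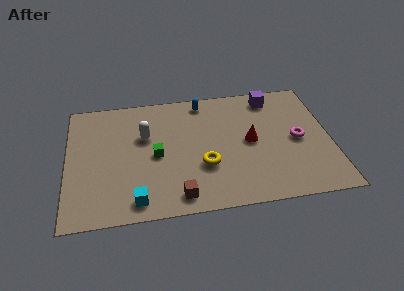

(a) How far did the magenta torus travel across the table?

2.2

The magenta torus moved from about (11.6, 1.8) to (11.2, 4.0), a distance of √(0.4² + 2.2²) ≈ 2.2.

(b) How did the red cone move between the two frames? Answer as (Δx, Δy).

(0.4, 2.2)

From the two frames, the red cone sits at roughly (8.5, 2.0) before and (8.9, 4.2) after.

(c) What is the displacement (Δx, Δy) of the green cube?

(2.2, -1.8)

From the two frames, the green cube sits at roughly (2.1, 5.7) before and (4.3, 3.9) after.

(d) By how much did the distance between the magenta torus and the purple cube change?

-0.5

Before: roughly 3.8 units apart; after: 3.3. That's 0.5 units closer together.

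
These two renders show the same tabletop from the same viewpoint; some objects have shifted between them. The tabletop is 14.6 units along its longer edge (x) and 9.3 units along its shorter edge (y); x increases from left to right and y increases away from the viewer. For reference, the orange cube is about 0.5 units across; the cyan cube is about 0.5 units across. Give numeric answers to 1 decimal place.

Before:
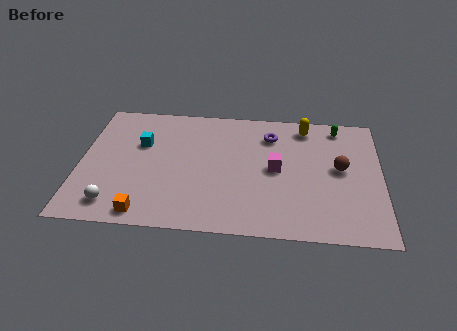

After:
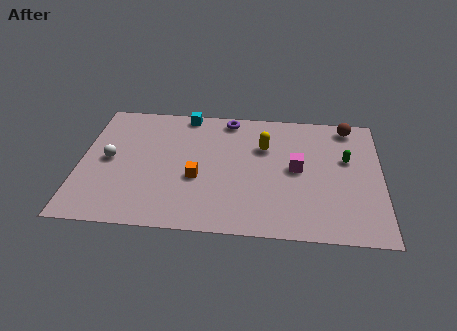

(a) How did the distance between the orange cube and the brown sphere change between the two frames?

-1.5

The distance was about 10.1 in the first image and 8.6 in the second, so they moved 1.5 units closer together.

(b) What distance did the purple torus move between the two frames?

2.4

The purple torus was near (9.2, 7.2) before and (7.1, 8.3) after, so it travelled √(2.1² + 1.1²) ≈ 2.4 units.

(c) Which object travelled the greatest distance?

the orange cube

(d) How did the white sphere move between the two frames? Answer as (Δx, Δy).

(-0.4, 3.2)

The white sphere started near (1.8, 1.5) and ended near (1.4, 4.7).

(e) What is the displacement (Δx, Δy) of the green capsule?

(0.4, -2.4)

The green capsule started near (12.5, 8.1) and ended near (12.9, 5.7).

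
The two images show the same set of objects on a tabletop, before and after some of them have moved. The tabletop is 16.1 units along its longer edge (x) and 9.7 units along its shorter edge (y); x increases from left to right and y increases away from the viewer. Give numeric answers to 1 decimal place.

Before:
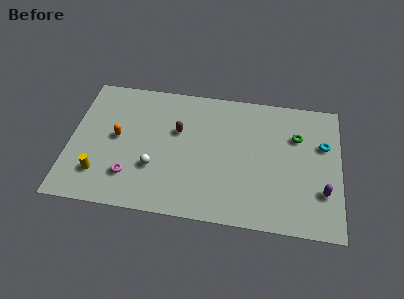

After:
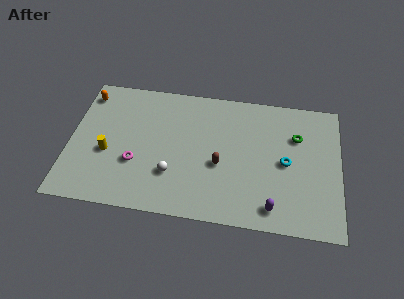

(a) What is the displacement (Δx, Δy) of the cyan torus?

(-2.2, -1.6)

From the two frames, the cyan torus sits at roughly (15.1, 6.3) before and (12.9, 4.7) after.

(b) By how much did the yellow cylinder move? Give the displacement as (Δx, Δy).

(0.4, 1.6)

From the two frames, the yellow cylinder sits at roughly (1.9, 2.3) before and (2.3, 3.9) after.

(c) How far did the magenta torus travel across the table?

1.0

The magenta torus was near (3.7, 2.4) before and (4.0, 3.4) after, so it travelled √(0.3² + 1.0²) ≈ 1.0 units.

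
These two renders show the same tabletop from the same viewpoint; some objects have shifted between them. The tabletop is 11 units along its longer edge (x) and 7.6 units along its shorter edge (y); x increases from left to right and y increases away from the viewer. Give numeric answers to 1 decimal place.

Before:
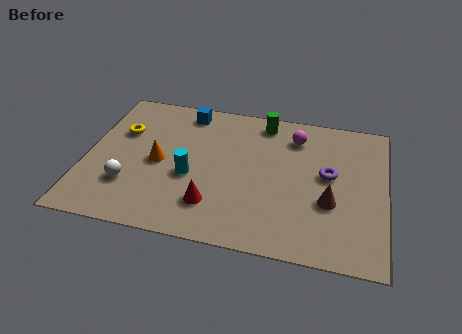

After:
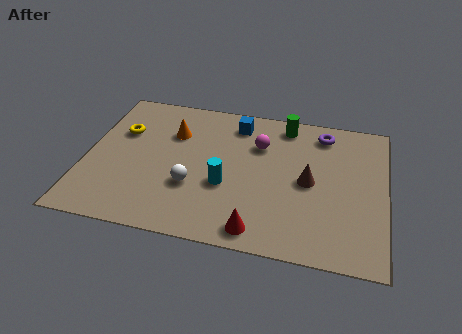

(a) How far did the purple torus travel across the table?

2.2

The purple torus moved from about (8.9, 4.2) to (8.6, 6.4), a distance of √(0.3² + 2.2²) ≈ 2.2.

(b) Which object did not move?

the yellow torus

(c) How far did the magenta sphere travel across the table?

1.5

From (7.6, 6.0) to (6.3, 5.3), the magenta sphere covered √(1.3² + 0.7²) ≈ 1.5 units.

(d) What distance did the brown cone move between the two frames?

1.2

From (9.0, 2.8) to (8.2, 3.7), the brown cone covered √(0.8² + 0.9²) ≈ 1.2 units.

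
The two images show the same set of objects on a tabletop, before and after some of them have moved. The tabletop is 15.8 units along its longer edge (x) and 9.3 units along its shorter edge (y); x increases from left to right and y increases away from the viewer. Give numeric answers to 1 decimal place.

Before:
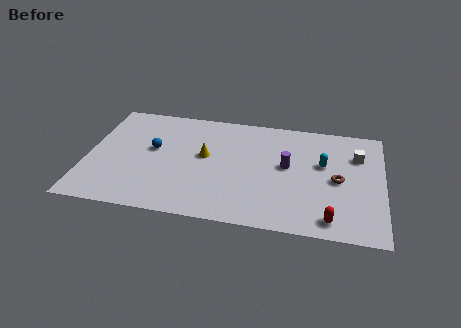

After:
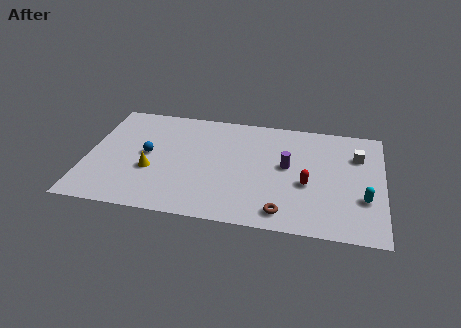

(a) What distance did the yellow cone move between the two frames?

3.3

From (6.3, 5.2) to (3.5, 3.5), the yellow cone covered √(2.8² + 1.7²) ≈ 3.3 units.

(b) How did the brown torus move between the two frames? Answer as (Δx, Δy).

(-2.8, -3.1)

The brown torus was at about (13.4, 4.4) and moved to about (10.6, 1.3).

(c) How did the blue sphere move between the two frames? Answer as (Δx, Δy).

(-0.3, -0.5)

From the two frames, the blue sphere sits at roughly (3.5, 5.3) before and (3.2, 4.8) after.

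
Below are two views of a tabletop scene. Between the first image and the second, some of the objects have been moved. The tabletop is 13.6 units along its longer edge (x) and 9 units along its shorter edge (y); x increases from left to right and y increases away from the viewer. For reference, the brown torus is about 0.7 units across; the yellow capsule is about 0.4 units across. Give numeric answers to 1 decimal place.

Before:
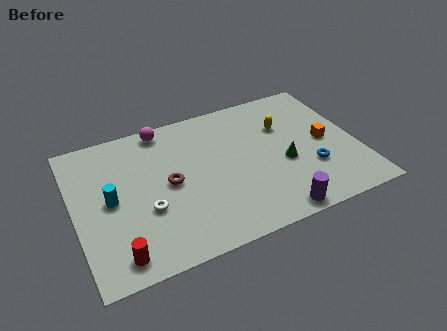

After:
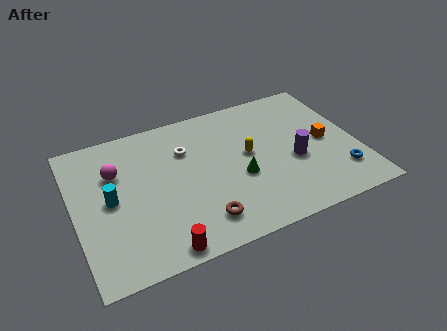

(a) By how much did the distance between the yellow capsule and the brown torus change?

-1.8

Before: roughly 6.0 units apart; after: 4.2. That's 1.8 units closer together.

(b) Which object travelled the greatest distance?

the white torus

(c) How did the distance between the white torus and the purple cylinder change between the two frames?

-0.7

They were about 6.3 units apart before and 5.6 after — 0.7 units closer together.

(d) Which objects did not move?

the cyan cylinder and the orange cube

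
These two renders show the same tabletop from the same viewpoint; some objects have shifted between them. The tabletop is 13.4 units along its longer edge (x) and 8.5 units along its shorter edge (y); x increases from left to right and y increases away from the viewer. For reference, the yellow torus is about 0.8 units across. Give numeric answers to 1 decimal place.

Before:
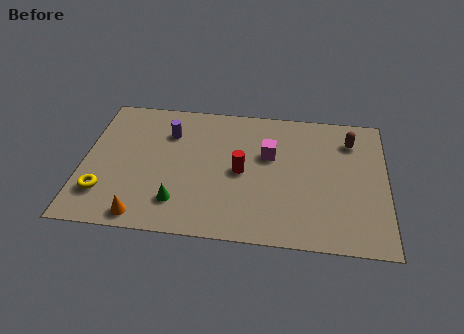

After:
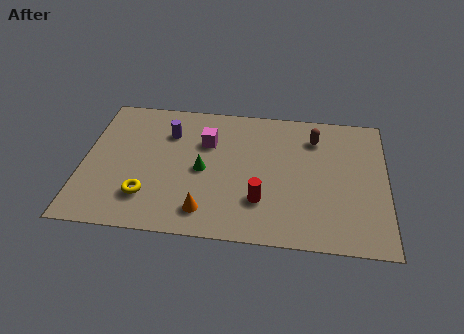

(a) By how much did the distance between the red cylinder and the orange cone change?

-2.7

Before: roughly 5.3 units apart; after: 2.6. That's 2.7 units closer together.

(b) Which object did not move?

the purple cylinder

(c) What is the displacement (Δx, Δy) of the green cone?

(1.0, 2.1)

The green cone started near (4.3, 1.9) and ended near (5.3, 4.0).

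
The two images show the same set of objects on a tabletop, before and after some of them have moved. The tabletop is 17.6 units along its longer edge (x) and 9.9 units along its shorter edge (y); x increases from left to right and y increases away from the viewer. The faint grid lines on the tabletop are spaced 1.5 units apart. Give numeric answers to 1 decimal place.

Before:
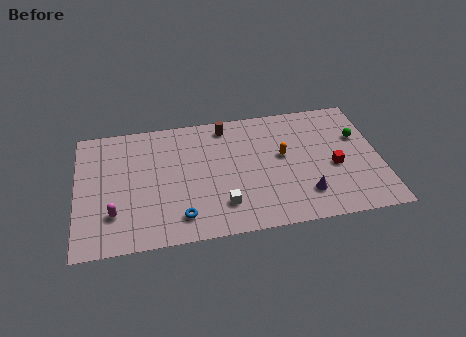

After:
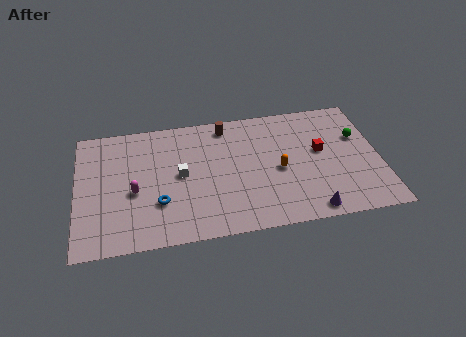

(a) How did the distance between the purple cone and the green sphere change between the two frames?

+1.0

They were about 5.3 units apart before and 6.3 after — 1.0 units further apart.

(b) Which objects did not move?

the brown cylinder and the green sphere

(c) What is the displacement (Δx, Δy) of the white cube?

(-2.3, 2.8)

The white cube was at about (8.3, 2.3) and moved to about (6.0, 5.1).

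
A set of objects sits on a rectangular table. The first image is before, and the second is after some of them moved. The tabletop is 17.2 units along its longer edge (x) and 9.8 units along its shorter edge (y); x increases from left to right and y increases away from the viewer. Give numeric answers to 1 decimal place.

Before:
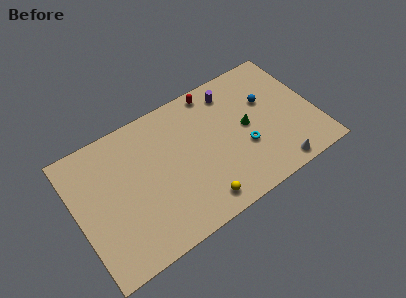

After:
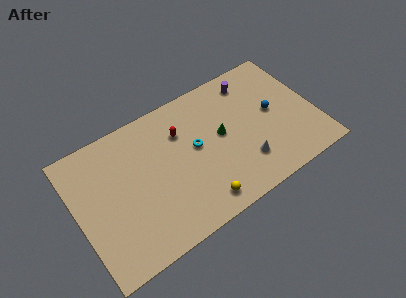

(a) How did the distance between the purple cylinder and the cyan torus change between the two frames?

+0.9

Before: roughly 4.5 units apart; after: 5.4. That's 0.9 units further apart.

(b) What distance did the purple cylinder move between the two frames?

1.5

From (11.7, 8.1) to (13.2, 8.2), the purple cylinder covered √(1.5² + 0.1²) ≈ 1.5 units.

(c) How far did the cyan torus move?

3.8

From (11.9, 3.6) to (8.6, 5.4), the cyan torus covered √(3.3² + 1.8²) ≈ 3.8 units.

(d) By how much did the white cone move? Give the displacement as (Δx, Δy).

(-2.1, 1.5)

From the two frames, the white cone sits at roughly (13.8, 1.0) before and (11.7, 2.5) after.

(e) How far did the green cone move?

1.8

The green cone moved from about (12.3, 5.0) to (10.5, 5.3), a distance of √(1.8² + 0.3²) ≈ 1.8.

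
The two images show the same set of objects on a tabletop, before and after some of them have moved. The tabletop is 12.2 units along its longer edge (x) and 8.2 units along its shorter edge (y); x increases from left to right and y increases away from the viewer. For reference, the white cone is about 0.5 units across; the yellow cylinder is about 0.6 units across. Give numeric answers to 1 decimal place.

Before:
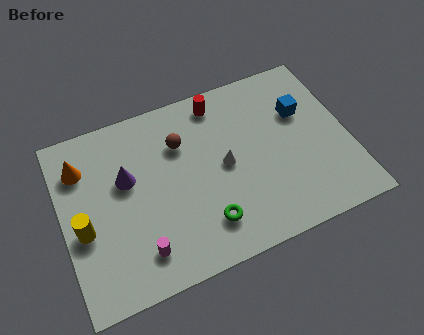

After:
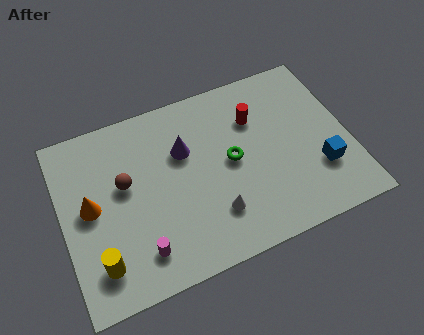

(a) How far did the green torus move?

2.8

The green torus was near (5.8, 1.8) before and (7.2, 4.2) after, so it travelled √(1.4² + 2.4²) ≈ 2.8 units.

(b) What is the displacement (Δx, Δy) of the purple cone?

(2.5, 0.4)

From the two frames, the purple cone sits at roughly (2.8, 5.0) before and (5.3, 5.4) after.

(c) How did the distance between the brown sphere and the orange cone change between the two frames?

-2.6

Before: roughly 4.2 units apart; after: 1.6. That's 2.6 units closer together.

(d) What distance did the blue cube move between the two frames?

2.9

The blue cube moved from about (10.4, 5.4) to (10.8, 2.5), a distance of √(0.4² + 2.9²) ≈ 2.9.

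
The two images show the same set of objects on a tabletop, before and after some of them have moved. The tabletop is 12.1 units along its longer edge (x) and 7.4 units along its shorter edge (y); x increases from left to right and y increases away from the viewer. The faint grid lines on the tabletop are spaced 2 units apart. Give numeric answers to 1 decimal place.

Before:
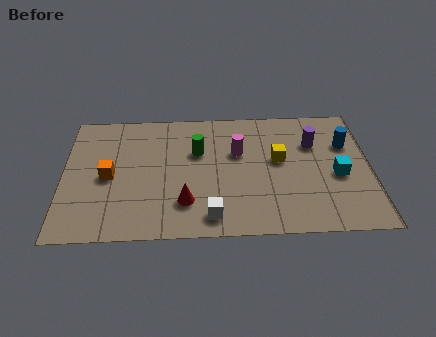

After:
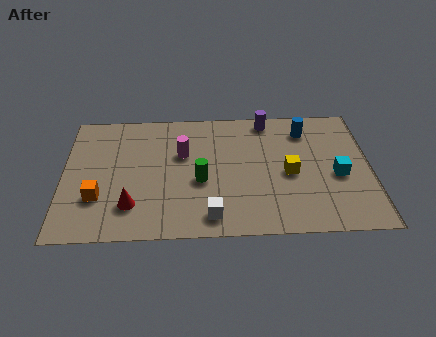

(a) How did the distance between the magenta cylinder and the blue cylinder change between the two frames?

+0.7

They were about 4.3 units apart before and 5.0 after — 0.7 units further apart.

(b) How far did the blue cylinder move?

1.8

The blue cylinder was near (11.2, 5.0) before and (9.6, 5.9) after, so it travelled √(1.6² + 0.9²) ≈ 1.8 units.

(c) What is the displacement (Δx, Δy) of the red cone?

(-2.1, -0.1)

From the two frames, the red cone sits at roughly (4.8, 1.9) before and (2.7, 1.8) after.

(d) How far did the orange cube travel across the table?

1.3

The orange cube was near (1.8, 3.5) before and (1.4, 2.3) after, so it travelled √(0.4² + 1.2²) ≈ 1.3 units.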